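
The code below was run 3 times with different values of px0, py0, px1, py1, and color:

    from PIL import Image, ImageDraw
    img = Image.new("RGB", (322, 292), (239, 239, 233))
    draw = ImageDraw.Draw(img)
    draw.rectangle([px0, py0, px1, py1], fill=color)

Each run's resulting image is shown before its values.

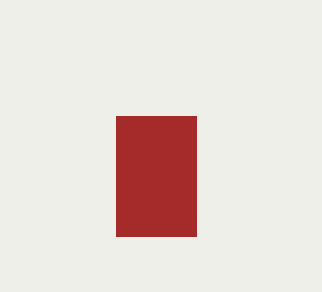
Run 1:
px0 = 116, py0 = 116, px1 = 196, py1 = 236, color = 'brown'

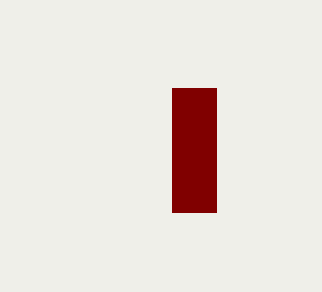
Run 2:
px0 = 172; py0 = 88; px1 = 216; py1 = 212; color = 'maroon'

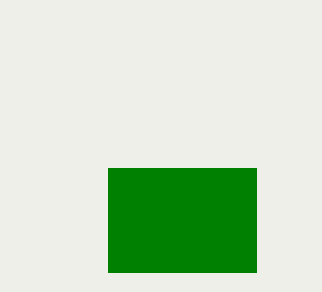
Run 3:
px0 = 108, py0 = 168, px1 = 256, py1 = 272, color = 'green'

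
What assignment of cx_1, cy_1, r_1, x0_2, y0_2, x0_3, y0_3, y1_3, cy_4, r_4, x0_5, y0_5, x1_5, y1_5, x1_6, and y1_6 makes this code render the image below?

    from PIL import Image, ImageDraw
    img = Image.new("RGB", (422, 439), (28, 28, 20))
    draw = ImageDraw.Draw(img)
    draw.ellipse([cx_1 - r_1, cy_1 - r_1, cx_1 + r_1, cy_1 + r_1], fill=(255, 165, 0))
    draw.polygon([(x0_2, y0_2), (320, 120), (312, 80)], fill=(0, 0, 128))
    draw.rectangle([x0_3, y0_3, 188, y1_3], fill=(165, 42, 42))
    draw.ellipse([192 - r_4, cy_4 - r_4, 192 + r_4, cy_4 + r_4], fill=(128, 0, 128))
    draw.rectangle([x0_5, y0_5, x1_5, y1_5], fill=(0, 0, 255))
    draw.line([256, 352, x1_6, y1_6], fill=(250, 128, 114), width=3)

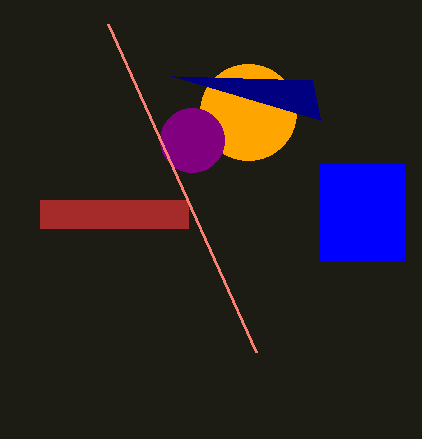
cx_1 = 248, cy_1 = 112, r_1 = 48, x0_2 = 172, y0_2 = 76, x0_3 = 40, y0_3 = 200, y1_3 = 228, cy_4 = 140, r_4 = 32, x0_5 = 320, y0_5 = 164, x1_5 = 404, y1_5 = 260, x1_6 = 108, y1_6 = 24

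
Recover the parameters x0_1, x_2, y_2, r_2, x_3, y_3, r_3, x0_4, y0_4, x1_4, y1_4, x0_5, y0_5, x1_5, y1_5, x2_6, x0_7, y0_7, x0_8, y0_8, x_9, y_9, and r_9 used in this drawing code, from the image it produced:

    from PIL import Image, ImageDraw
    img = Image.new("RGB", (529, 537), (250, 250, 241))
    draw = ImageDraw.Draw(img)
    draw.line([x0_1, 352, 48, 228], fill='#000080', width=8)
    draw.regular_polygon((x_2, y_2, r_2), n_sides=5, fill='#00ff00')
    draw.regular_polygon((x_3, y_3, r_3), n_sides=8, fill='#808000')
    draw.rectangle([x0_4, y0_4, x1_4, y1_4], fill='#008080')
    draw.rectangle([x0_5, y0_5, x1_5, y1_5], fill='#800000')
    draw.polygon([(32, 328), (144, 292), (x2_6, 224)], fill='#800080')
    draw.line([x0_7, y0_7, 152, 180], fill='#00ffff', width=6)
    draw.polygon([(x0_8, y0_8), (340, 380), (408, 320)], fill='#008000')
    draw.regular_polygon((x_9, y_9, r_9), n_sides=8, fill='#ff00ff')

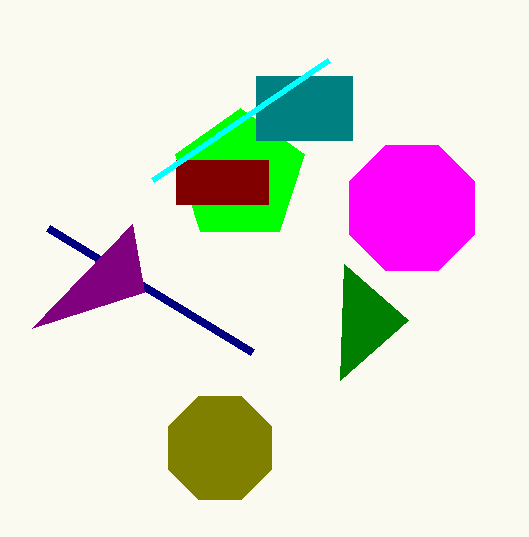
x0_1 = 252; x_2 = 240; y_2 = 176; r_2 = 68; x_3 = 220; y_3 = 448; r_3 = 56; x0_4 = 256; y0_4 = 76; x1_4 = 352; y1_4 = 140; x0_5 = 176; y0_5 = 160; x1_5 = 268; y1_5 = 204; x2_6 = 132; x0_7 = 328; y0_7 = 60; x0_8 = 344; y0_8 = 264; x_9 = 412; y_9 = 208; r_9 = 68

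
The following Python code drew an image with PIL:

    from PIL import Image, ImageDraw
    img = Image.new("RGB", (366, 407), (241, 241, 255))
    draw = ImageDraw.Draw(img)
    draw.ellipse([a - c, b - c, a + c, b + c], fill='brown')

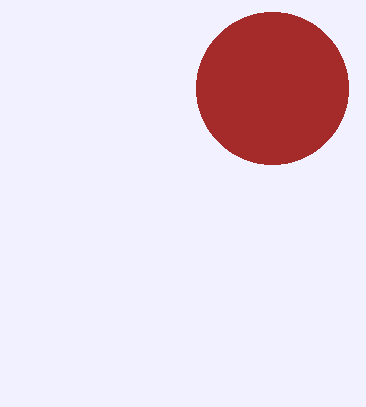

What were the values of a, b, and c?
a = 272, b = 88, c = 76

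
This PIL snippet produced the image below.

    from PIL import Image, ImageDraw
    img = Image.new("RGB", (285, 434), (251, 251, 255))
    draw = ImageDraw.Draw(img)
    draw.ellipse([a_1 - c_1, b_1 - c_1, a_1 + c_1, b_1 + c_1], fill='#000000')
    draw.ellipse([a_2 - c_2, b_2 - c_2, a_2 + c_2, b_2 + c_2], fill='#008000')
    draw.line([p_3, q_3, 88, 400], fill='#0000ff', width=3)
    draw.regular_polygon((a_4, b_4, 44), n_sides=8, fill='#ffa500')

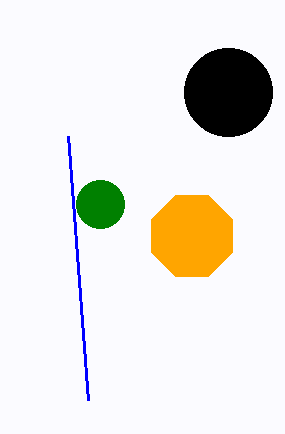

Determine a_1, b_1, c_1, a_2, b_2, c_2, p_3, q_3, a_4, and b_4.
a_1 = 228; b_1 = 92; c_1 = 44; a_2 = 100; b_2 = 204; c_2 = 24; p_3 = 68; q_3 = 136; a_4 = 192; b_4 = 236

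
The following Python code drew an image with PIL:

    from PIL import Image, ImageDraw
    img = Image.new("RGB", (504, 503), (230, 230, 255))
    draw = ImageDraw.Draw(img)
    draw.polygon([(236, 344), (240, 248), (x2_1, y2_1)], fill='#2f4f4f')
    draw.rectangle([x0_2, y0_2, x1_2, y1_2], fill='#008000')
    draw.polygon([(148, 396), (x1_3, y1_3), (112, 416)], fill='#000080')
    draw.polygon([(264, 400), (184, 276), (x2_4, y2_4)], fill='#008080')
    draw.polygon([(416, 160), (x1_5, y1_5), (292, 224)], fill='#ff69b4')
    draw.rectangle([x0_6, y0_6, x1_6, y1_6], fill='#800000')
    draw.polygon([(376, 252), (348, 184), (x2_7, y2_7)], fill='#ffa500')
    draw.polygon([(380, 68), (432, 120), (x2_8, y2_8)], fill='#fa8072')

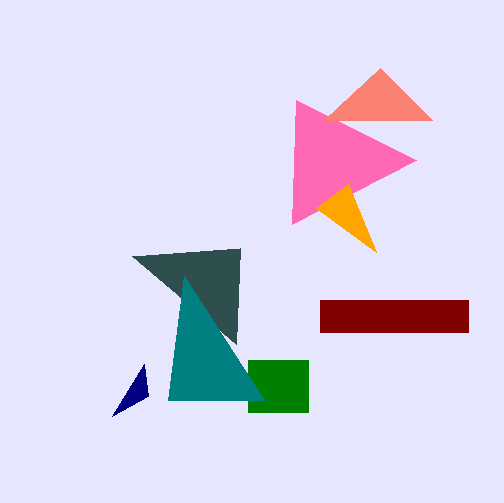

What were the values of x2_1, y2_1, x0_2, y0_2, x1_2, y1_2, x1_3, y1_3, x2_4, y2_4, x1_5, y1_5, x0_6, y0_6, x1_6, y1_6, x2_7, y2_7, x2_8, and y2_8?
x2_1 = 132
y2_1 = 256
x0_2 = 248
y0_2 = 360
x1_2 = 308
y1_2 = 412
x1_3 = 144
y1_3 = 364
x2_4 = 168
y2_4 = 400
x1_5 = 296
y1_5 = 100
x0_6 = 320
y0_6 = 300
x1_6 = 468
y1_6 = 332
x2_7 = 316
y2_7 = 208
x2_8 = 324
y2_8 = 120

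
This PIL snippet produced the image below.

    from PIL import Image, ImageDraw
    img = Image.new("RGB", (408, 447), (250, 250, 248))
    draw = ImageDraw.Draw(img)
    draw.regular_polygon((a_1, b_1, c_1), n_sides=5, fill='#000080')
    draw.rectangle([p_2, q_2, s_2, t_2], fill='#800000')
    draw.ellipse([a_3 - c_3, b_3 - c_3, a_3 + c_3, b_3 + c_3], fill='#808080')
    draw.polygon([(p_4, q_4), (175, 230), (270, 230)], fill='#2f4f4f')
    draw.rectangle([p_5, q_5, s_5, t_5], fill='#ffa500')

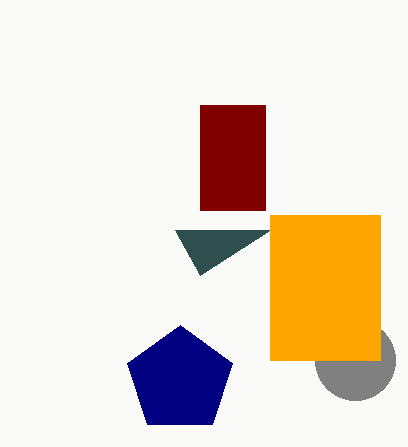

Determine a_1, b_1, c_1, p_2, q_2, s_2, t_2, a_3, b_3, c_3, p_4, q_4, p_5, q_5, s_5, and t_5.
a_1 = 180; b_1 = 380; c_1 = 55; p_2 = 200; q_2 = 105; s_2 = 265; t_2 = 210; a_3 = 355; b_3 = 360; c_3 = 40; p_4 = 200; q_4 = 275; p_5 = 270; q_5 = 215; s_5 = 380; t_5 = 360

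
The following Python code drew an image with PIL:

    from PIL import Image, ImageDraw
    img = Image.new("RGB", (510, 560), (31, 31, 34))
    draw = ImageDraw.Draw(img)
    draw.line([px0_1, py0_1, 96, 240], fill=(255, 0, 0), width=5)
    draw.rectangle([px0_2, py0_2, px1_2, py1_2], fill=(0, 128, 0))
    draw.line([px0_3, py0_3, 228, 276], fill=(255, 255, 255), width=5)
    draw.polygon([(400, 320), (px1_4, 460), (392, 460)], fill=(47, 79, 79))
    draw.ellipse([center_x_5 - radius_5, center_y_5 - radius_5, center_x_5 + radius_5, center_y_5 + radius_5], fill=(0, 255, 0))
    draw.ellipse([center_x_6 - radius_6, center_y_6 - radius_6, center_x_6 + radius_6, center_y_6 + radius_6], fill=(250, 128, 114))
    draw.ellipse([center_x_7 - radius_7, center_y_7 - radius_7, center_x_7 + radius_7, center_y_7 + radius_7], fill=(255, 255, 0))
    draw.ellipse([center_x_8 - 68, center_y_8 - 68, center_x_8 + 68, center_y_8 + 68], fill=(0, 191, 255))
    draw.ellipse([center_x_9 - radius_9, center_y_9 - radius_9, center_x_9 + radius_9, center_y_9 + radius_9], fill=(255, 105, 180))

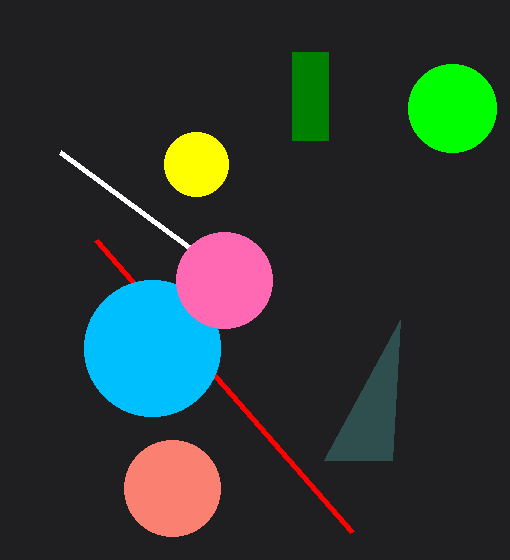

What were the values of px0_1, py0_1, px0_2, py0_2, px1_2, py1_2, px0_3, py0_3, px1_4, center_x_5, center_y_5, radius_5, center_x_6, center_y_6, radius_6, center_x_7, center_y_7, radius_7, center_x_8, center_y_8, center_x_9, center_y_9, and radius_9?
px0_1 = 352; py0_1 = 532; px0_2 = 292; py0_2 = 52; px1_2 = 328; py1_2 = 140; px0_3 = 60; py0_3 = 152; px1_4 = 324; center_x_5 = 452; center_y_5 = 108; radius_5 = 44; center_x_6 = 172; center_y_6 = 488; radius_6 = 48; center_x_7 = 196; center_y_7 = 164; radius_7 = 32; center_x_8 = 152; center_y_8 = 348; center_x_9 = 224; center_y_9 = 280; radius_9 = 48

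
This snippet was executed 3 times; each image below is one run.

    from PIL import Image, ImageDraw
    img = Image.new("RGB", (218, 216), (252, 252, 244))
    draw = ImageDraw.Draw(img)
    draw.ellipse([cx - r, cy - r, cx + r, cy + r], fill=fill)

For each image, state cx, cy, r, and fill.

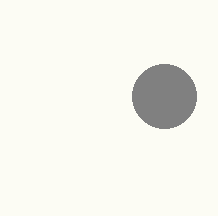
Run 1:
cx = 164; cy = 96; r = 32; fill = 'gray'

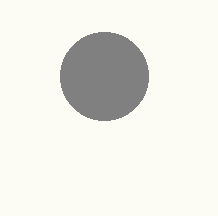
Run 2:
cx = 104; cy = 76; r = 44; fill = 'gray'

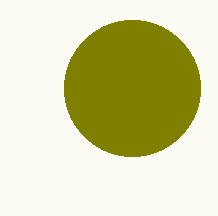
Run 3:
cx = 132; cy = 88; r = 68; fill = 'olive'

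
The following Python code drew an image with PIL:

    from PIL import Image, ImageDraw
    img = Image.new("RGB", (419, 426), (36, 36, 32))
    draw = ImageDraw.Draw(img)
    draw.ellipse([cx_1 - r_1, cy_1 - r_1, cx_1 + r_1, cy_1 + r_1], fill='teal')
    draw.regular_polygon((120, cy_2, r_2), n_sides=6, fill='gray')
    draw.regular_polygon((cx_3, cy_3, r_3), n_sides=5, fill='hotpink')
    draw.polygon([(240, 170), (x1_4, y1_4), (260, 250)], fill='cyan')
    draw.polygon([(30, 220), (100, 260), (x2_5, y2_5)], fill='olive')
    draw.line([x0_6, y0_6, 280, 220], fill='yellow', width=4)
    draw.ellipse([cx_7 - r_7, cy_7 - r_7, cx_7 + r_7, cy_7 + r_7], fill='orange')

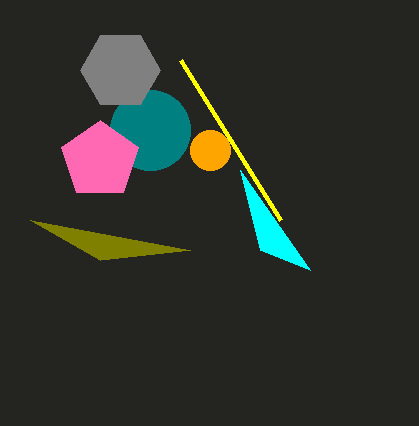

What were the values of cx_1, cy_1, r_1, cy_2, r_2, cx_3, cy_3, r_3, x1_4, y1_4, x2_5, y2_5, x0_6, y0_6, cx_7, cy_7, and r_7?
cx_1 = 150; cy_1 = 130; r_1 = 40; cy_2 = 70; r_2 = 40; cx_3 = 100; cy_3 = 160; r_3 = 40; x1_4 = 310; y1_4 = 270; x2_5 = 190; y2_5 = 250; x0_6 = 180; y0_6 = 60; cx_7 = 210; cy_7 = 150; r_7 = 20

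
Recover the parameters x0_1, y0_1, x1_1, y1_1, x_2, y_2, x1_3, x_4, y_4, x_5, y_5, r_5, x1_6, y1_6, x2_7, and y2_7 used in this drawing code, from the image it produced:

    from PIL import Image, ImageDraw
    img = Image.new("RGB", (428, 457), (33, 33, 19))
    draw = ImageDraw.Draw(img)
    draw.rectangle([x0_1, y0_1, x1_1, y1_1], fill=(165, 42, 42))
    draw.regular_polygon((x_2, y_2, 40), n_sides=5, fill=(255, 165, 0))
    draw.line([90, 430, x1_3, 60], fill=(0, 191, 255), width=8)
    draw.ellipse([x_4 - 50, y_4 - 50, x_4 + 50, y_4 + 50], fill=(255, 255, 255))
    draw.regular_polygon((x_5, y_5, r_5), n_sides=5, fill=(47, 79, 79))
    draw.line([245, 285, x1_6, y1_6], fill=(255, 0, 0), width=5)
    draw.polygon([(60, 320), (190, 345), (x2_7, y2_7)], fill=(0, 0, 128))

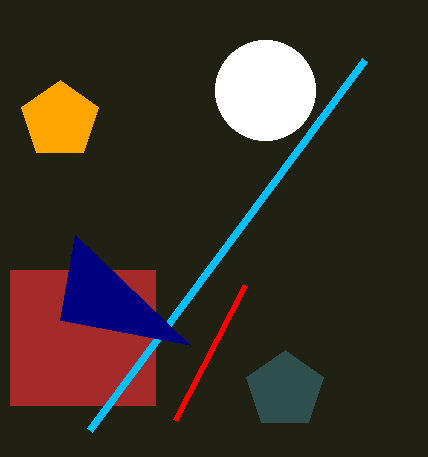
x0_1 = 10
y0_1 = 270
x1_1 = 155
y1_1 = 405
x_2 = 60
y_2 = 120
x1_3 = 365
x_4 = 265
y_4 = 90
x_5 = 285
y_5 = 390
r_5 = 40
x1_6 = 175
y1_6 = 420
x2_7 = 75
y2_7 = 235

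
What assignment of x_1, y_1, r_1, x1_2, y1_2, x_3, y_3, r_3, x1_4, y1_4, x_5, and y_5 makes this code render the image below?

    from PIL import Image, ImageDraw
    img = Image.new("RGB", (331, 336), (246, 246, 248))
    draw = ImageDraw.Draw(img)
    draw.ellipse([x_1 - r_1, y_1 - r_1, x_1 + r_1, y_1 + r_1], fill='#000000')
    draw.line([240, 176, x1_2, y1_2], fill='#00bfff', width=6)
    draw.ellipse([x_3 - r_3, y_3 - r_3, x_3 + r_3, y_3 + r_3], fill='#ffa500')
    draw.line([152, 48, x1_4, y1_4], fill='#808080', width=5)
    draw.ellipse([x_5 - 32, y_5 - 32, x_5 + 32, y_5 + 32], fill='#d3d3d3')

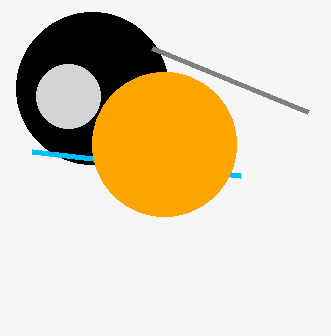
x_1 = 92
y_1 = 88
r_1 = 76
x1_2 = 32
y1_2 = 152
x_3 = 164
y_3 = 144
r_3 = 72
x1_4 = 308
y1_4 = 112
x_5 = 68
y_5 = 96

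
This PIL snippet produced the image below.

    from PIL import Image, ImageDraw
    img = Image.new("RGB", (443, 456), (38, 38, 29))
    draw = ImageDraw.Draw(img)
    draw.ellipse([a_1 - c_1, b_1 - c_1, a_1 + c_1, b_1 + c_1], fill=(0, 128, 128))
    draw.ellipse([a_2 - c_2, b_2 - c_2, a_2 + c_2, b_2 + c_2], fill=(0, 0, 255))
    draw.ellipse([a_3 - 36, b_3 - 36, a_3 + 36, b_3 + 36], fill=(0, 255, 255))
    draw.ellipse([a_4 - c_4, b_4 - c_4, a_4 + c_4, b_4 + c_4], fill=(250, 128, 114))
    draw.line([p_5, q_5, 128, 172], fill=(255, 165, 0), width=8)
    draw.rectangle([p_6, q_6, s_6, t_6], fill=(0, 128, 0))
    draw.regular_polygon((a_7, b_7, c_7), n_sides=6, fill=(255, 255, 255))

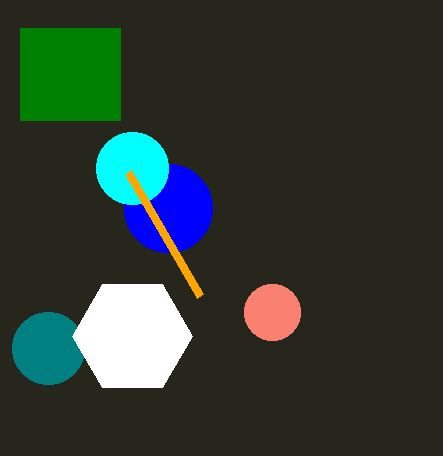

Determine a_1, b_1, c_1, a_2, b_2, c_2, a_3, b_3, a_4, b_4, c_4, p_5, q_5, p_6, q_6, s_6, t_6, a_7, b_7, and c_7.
a_1 = 48
b_1 = 348
c_1 = 36
a_2 = 168
b_2 = 208
c_2 = 44
a_3 = 132
b_3 = 168
a_4 = 272
b_4 = 312
c_4 = 28
p_5 = 200
q_5 = 296
p_6 = 20
q_6 = 28
s_6 = 120
t_6 = 120
a_7 = 132
b_7 = 336
c_7 = 60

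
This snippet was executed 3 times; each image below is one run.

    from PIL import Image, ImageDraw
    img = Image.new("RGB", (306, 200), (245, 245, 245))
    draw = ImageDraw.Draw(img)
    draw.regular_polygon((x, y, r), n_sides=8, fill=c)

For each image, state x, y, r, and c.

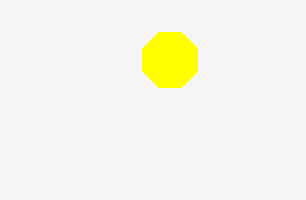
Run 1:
x = 170
y = 60
r = 30
c = 'yellow'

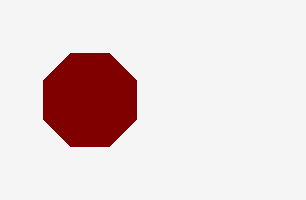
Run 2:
x = 90, y = 100, r = 50, c = 'maroon'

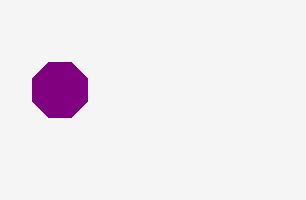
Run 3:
x = 60, y = 90, r = 30, c = 'purple'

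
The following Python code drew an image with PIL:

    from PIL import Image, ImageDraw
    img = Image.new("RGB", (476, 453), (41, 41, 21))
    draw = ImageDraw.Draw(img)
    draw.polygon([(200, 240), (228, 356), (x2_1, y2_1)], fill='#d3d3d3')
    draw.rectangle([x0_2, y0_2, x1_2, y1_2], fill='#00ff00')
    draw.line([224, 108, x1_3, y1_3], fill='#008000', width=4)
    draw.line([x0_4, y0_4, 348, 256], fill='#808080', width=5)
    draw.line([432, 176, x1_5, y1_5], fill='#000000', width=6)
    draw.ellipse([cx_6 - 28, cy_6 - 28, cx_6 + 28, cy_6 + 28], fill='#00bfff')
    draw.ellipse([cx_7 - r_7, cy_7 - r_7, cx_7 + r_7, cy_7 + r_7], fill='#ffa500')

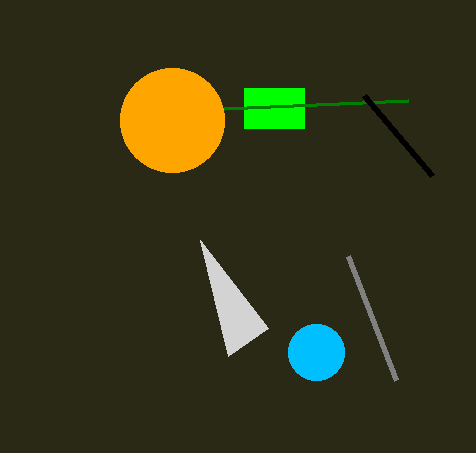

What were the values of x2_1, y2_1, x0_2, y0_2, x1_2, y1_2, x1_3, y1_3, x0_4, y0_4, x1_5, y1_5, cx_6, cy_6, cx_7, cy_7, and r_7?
x2_1 = 268; y2_1 = 328; x0_2 = 244; y0_2 = 88; x1_2 = 304; y1_2 = 128; x1_3 = 408; y1_3 = 100; x0_4 = 396; y0_4 = 380; x1_5 = 364; y1_5 = 96; cx_6 = 316; cy_6 = 352; cx_7 = 172; cy_7 = 120; r_7 = 52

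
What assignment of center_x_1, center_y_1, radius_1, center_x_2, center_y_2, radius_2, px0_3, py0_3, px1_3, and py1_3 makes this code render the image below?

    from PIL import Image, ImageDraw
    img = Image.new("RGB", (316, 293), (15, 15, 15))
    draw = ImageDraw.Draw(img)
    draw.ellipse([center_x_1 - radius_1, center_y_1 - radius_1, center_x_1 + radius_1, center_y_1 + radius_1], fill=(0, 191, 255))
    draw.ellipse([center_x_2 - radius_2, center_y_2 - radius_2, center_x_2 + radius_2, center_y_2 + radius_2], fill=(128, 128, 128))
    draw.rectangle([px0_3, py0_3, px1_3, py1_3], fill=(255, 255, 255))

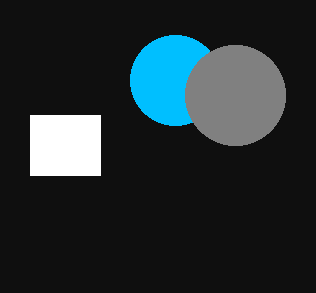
center_x_1 = 175
center_y_1 = 80
radius_1 = 45
center_x_2 = 235
center_y_2 = 95
radius_2 = 50
px0_3 = 30
py0_3 = 115
px1_3 = 100
py1_3 = 175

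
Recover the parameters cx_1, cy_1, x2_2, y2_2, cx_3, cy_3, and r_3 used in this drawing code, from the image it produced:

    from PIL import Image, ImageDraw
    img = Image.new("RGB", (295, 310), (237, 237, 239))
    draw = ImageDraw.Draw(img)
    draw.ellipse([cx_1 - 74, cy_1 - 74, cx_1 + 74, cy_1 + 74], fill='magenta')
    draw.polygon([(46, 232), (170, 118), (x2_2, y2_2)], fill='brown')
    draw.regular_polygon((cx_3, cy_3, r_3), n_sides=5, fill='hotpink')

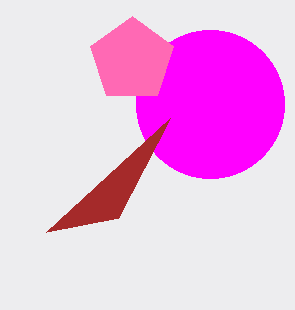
cx_1 = 210; cy_1 = 104; x2_2 = 118; y2_2 = 218; cx_3 = 132; cy_3 = 60; r_3 = 44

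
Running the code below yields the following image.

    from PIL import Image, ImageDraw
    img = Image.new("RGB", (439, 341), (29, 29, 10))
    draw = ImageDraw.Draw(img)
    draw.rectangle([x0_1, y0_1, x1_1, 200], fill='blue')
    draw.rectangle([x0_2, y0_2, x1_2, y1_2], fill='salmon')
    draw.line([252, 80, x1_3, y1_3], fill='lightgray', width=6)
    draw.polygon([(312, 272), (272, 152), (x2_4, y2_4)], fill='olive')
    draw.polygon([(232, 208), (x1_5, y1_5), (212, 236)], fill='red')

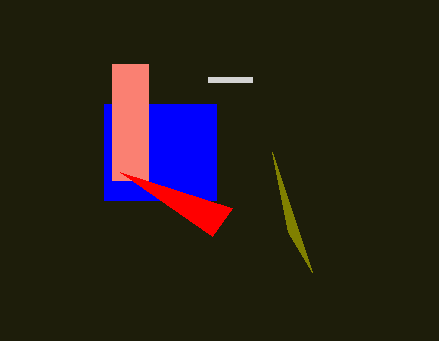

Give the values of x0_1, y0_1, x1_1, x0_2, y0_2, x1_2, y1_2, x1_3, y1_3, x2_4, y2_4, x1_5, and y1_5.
x0_1 = 104, y0_1 = 104, x1_1 = 216, x0_2 = 112, y0_2 = 64, x1_2 = 148, y1_2 = 180, x1_3 = 208, y1_3 = 80, x2_4 = 288, y2_4 = 232, x1_5 = 120, y1_5 = 172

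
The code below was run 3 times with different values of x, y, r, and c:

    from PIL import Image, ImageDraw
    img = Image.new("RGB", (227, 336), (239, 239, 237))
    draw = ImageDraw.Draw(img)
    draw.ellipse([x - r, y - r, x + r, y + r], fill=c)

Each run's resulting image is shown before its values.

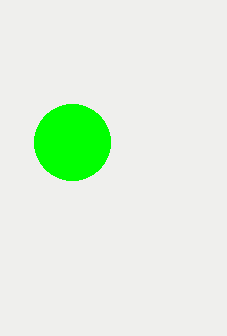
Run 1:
x = 72, y = 142, r = 38, c = 'lime'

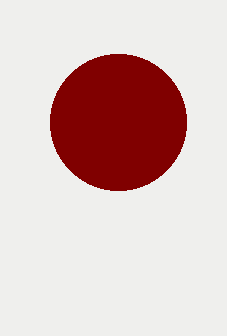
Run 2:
x = 118, y = 122, r = 68, c = 'maroon'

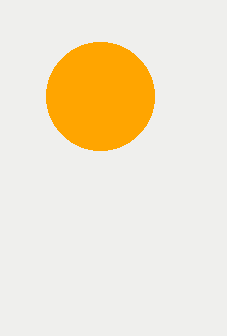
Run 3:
x = 100; y = 96; r = 54; c = 'orange'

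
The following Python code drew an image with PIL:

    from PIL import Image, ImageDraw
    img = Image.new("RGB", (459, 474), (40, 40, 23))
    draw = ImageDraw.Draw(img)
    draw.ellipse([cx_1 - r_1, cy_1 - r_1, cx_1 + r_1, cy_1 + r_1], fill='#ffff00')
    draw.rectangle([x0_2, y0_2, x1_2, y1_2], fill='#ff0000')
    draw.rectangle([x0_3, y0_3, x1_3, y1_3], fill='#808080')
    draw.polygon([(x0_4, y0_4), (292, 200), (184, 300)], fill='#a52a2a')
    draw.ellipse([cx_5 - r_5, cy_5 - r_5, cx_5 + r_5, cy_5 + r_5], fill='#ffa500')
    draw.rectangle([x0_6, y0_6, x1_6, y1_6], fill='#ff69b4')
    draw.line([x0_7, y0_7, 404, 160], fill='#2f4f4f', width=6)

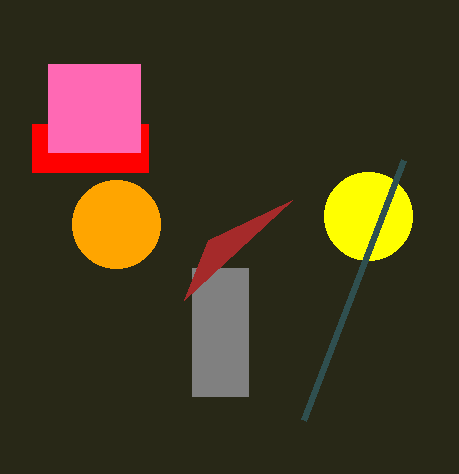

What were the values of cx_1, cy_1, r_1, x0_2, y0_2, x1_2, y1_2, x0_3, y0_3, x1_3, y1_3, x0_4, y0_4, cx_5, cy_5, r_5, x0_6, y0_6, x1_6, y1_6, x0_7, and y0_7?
cx_1 = 368; cy_1 = 216; r_1 = 44; x0_2 = 32; y0_2 = 124; x1_2 = 148; y1_2 = 172; x0_3 = 192; y0_3 = 268; x1_3 = 248; y1_3 = 396; x0_4 = 208; y0_4 = 240; cx_5 = 116; cy_5 = 224; r_5 = 44; x0_6 = 48; y0_6 = 64; x1_6 = 140; y1_6 = 152; x0_7 = 304; y0_7 = 420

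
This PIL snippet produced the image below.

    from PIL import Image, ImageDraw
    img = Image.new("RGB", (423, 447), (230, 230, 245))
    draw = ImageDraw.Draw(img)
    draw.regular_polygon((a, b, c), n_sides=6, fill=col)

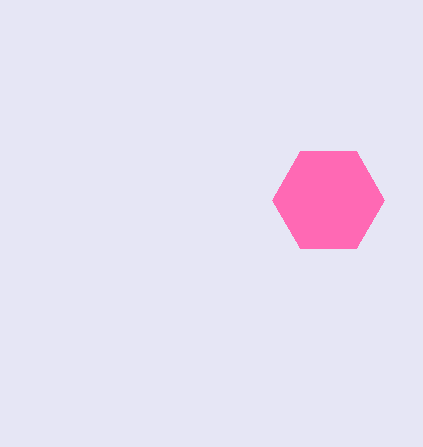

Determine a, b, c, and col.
a = 328
b = 200
c = 56
col = 'hotpink'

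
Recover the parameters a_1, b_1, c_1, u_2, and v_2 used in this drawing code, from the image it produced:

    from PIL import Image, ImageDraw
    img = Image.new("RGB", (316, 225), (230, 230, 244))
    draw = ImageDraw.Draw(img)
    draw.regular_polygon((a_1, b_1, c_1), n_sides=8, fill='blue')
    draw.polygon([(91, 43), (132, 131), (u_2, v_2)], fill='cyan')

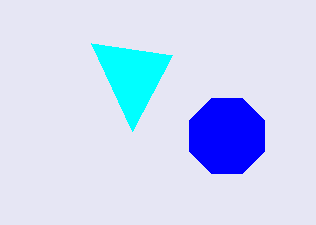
a_1 = 227; b_1 = 136; c_1 = 41; u_2 = 172; v_2 = 55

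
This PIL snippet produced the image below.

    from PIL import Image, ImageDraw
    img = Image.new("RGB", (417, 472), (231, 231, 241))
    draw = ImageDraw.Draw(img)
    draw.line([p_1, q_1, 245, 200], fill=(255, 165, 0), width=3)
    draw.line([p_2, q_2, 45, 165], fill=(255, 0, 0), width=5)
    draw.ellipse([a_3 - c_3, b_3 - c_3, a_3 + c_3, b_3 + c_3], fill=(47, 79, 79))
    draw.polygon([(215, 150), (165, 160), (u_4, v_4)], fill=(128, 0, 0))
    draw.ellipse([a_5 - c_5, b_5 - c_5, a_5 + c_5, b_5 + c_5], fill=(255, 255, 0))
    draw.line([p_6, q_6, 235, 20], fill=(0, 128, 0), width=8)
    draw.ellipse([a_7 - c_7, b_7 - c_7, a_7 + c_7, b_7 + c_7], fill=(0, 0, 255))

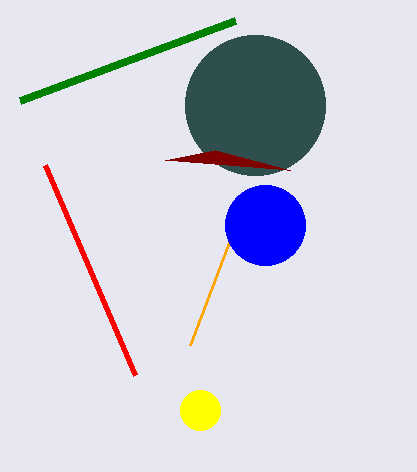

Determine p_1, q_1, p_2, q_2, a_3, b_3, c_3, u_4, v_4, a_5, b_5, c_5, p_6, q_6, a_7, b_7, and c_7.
p_1 = 190, q_1 = 345, p_2 = 135, q_2 = 375, a_3 = 255, b_3 = 105, c_3 = 70, u_4 = 290, v_4 = 170, a_5 = 200, b_5 = 410, c_5 = 20, p_6 = 20, q_6 = 100, a_7 = 265, b_7 = 225, c_7 = 40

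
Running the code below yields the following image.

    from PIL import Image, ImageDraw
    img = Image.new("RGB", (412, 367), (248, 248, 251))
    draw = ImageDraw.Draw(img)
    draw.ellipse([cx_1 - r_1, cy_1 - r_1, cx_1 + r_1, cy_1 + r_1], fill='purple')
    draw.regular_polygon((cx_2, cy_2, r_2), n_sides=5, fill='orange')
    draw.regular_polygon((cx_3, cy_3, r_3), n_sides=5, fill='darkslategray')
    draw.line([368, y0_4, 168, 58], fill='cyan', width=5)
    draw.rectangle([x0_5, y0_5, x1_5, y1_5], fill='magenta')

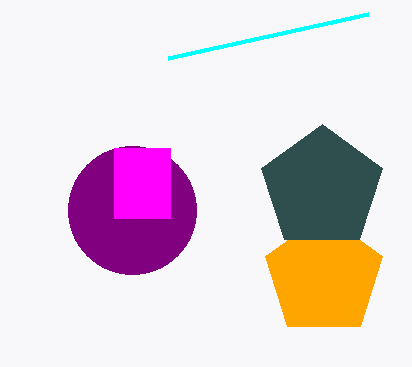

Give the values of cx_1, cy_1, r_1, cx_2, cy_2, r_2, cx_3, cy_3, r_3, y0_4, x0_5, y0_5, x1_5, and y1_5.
cx_1 = 132
cy_1 = 210
r_1 = 64
cx_2 = 324
cy_2 = 276
r_2 = 62
cx_3 = 322
cy_3 = 188
r_3 = 64
y0_4 = 14
x0_5 = 114
y0_5 = 148
x1_5 = 170
y1_5 = 218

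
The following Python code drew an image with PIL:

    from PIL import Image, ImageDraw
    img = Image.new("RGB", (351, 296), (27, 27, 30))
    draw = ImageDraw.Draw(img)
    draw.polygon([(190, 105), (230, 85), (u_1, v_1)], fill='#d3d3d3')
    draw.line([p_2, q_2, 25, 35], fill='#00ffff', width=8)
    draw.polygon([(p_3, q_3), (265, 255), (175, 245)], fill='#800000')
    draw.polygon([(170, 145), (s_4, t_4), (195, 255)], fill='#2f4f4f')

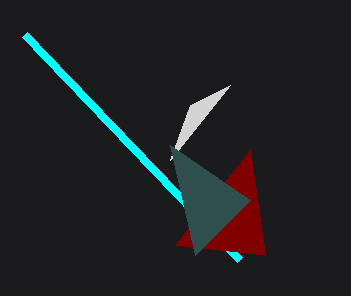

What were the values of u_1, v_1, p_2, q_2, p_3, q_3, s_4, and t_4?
u_1 = 170; v_1 = 160; p_2 = 240; q_2 = 260; p_3 = 250; q_3 = 150; s_4 = 250; t_4 = 200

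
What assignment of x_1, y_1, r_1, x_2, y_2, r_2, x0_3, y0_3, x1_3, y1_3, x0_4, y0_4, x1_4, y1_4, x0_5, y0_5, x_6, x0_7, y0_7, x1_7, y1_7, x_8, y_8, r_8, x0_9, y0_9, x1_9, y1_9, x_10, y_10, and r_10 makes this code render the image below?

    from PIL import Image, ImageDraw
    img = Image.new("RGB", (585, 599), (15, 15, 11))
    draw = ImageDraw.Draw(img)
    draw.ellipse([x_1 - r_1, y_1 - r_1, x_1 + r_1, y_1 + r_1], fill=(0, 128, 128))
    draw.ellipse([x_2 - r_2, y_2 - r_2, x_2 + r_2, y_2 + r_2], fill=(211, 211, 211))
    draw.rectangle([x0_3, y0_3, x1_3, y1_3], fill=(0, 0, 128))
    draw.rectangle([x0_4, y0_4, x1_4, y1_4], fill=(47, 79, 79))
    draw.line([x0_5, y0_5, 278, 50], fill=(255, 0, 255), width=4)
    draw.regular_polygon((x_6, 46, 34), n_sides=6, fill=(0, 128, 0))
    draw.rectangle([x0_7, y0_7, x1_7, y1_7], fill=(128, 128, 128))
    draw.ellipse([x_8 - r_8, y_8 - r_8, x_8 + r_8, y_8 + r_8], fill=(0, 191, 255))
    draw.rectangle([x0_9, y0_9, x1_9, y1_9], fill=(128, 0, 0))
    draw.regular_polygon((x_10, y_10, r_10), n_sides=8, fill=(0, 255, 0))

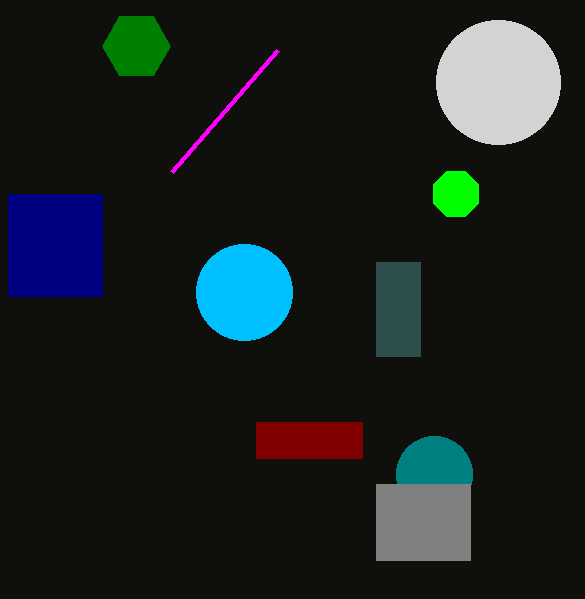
x_1 = 434, y_1 = 474, r_1 = 38, x_2 = 498, y_2 = 82, r_2 = 62, x0_3 = 8, y0_3 = 194, x1_3 = 102, y1_3 = 296, x0_4 = 376, y0_4 = 262, x1_4 = 420, y1_4 = 356, x0_5 = 172, y0_5 = 172, x_6 = 136, x0_7 = 376, y0_7 = 484, x1_7 = 470, y1_7 = 560, x_8 = 244, y_8 = 292, r_8 = 48, x0_9 = 256, y0_9 = 422, x1_9 = 362, y1_9 = 458, x_10 = 456, y_10 = 194, r_10 = 24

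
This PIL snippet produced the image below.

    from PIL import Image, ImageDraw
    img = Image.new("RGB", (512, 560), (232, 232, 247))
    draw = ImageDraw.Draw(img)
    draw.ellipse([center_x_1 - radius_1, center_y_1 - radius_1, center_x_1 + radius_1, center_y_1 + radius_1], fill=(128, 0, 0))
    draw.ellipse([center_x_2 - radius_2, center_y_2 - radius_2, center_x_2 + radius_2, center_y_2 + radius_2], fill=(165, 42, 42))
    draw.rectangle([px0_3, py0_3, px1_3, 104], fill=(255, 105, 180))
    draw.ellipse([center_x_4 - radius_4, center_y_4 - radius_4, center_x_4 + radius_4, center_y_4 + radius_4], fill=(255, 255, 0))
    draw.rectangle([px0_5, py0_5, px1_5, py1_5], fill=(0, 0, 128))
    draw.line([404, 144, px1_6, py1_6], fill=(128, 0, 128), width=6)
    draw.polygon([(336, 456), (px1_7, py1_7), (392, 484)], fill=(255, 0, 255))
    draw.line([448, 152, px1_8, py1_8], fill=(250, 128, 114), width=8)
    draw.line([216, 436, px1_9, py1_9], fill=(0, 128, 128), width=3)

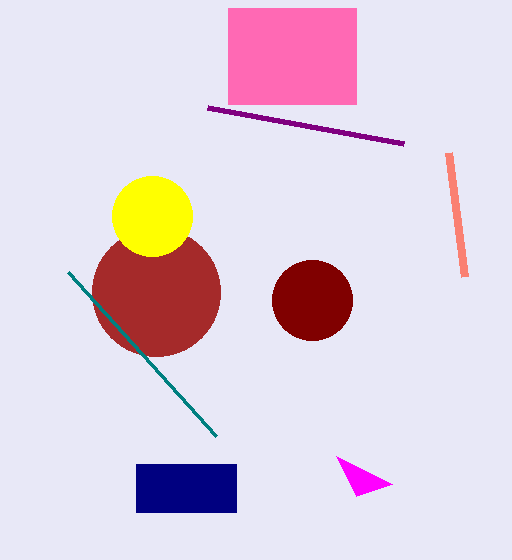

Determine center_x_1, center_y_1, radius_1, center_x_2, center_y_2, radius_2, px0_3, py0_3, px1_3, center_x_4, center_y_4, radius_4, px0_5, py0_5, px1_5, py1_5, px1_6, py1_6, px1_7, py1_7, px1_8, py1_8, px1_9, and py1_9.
center_x_1 = 312, center_y_1 = 300, radius_1 = 40, center_x_2 = 156, center_y_2 = 292, radius_2 = 64, px0_3 = 228, py0_3 = 8, px1_3 = 356, center_x_4 = 152, center_y_4 = 216, radius_4 = 40, px0_5 = 136, py0_5 = 464, px1_5 = 236, py1_5 = 512, px1_6 = 208, py1_6 = 108, px1_7 = 356, py1_7 = 496, px1_8 = 464, py1_8 = 276, px1_9 = 68, py1_9 = 272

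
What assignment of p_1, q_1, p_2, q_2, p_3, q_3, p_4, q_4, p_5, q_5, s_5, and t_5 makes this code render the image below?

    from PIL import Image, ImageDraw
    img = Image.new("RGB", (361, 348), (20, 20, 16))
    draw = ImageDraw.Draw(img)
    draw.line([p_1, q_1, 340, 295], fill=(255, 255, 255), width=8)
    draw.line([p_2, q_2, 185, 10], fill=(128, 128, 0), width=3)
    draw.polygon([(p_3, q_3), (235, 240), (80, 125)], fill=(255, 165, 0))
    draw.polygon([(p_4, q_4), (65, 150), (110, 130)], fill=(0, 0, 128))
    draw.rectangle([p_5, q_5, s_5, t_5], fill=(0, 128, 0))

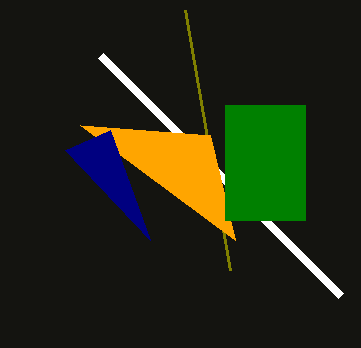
p_1 = 100; q_1 = 55; p_2 = 230; q_2 = 270; p_3 = 210; q_3 = 135; p_4 = 150; q_4 = 240; p_5 = 225; q_5 = 105; s_5 = 305; t_5 = 220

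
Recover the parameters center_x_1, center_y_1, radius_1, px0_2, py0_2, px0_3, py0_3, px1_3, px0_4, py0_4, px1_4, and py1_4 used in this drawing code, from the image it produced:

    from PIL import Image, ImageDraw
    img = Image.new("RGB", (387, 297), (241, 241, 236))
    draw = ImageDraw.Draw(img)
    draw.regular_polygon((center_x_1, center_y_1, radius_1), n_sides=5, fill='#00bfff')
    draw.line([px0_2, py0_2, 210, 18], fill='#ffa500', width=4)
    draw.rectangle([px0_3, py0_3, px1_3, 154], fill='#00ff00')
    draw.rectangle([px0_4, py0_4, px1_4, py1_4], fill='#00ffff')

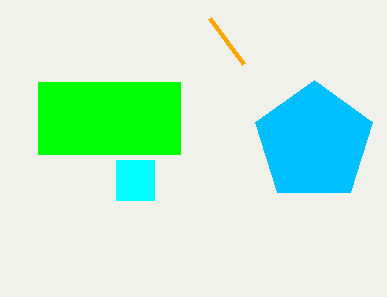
center_x_1 = 314
center_y_1 = 142
radius_1 = 62
px0_2 = 244
py0_2 = 64
px0_3 = 38
py0_3 = 82
px1_3 = 180
px0_4 = 116
py0_4 = 160
px1_4 = 154
py1_4 = 200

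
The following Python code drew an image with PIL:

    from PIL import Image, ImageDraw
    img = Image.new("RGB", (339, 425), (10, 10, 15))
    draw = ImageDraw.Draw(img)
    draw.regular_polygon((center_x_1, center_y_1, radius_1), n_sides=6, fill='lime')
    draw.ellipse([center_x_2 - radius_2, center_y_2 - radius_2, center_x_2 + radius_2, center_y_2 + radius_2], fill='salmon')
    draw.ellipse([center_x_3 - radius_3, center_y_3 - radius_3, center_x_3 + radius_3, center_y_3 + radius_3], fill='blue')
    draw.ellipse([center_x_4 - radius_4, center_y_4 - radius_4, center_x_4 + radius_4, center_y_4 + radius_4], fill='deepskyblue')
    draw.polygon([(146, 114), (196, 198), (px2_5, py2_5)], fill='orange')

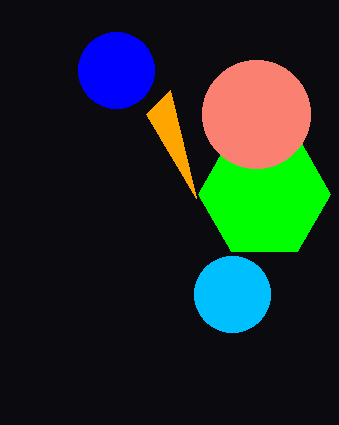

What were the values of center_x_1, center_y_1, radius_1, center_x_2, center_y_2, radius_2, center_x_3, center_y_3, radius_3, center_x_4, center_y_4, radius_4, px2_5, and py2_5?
center_x_1 = 264, center_y_1 = 194, radius_1 = 66, center_x_2 = 256, center_y_2 = 114, radius_2 = 54, center_x_3 = 116, center_y_3 = 70, radius_3 = 38, center_x_4 = 232, center_y_4 = 294, radius_4 = 38, px2_5 = 170, py2_5 = 90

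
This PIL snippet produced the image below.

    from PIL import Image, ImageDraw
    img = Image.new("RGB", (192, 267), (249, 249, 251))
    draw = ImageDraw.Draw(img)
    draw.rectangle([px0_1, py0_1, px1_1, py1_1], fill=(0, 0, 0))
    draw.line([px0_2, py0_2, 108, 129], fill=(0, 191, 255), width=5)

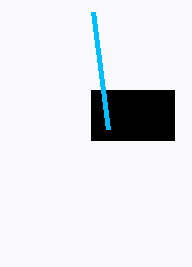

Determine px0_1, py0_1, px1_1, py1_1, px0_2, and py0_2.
px0_1 = 91; py0_1 = 90; px1_1 = 174; py1_1 = 140; px0_2 = 93; py0_2 = 12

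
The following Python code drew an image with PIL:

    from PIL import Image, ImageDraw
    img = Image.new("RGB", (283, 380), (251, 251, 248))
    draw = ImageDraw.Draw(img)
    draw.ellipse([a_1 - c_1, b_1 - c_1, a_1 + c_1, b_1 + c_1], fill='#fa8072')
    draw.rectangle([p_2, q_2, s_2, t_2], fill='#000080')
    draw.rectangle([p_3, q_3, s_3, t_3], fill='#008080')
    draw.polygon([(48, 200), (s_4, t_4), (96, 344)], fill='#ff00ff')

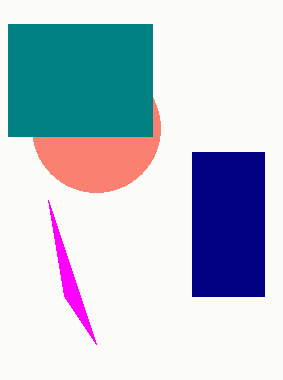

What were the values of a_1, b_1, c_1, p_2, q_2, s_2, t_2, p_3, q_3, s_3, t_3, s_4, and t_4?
a_1 = 96; b_1 = 128; c_1 = 64; p_2 = 192; q_2 = 152; s_2 = 264; t_2 = 296; p_3 = 8; q_3 = 24; s_3 = 152; t_3 = 136; s_4 = 64; t_4 = 296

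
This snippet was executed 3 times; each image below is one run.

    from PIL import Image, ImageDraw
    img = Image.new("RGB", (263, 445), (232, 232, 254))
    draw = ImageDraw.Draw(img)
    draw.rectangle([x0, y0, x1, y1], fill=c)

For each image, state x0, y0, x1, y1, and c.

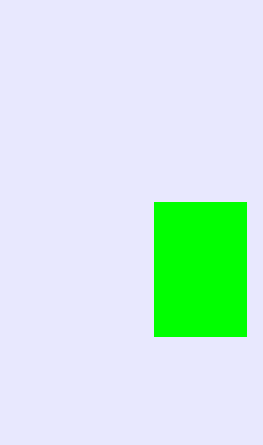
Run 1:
x0 = 154; y0 = 202; x1 = 246; y1 = 336; c = 'lime'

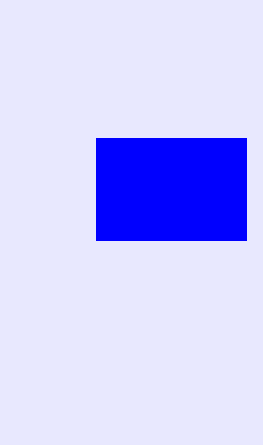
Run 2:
x0 = 96, y0 = 138, x1 = 246, y1 = 240, c = 'blue'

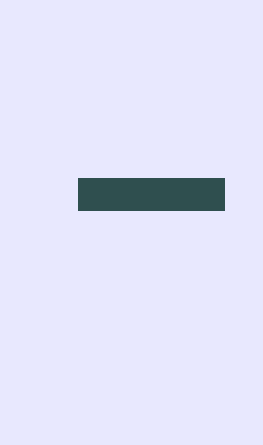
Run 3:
x0 = 78, y0 = 178, x1 = 224, y1 = 210, c = 'darkslategray'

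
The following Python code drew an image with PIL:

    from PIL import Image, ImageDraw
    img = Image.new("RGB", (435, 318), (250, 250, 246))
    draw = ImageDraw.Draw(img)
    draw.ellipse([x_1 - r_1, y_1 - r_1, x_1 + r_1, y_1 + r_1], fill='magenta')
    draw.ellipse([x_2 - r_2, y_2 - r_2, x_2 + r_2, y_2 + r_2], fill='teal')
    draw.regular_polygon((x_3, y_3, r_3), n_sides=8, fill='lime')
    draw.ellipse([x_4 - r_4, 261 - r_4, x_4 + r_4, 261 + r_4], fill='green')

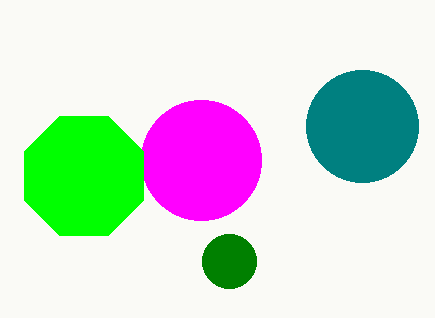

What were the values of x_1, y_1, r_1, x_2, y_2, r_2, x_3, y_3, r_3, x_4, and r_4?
x_1 = 201
y_1 = 160
r_1 = 60
x_2 = 362
y_2 = 126
r_2 = 56
x_3 = 84
y_3 = 176
r_3 = 64
x_4 = 229
r_4 = 27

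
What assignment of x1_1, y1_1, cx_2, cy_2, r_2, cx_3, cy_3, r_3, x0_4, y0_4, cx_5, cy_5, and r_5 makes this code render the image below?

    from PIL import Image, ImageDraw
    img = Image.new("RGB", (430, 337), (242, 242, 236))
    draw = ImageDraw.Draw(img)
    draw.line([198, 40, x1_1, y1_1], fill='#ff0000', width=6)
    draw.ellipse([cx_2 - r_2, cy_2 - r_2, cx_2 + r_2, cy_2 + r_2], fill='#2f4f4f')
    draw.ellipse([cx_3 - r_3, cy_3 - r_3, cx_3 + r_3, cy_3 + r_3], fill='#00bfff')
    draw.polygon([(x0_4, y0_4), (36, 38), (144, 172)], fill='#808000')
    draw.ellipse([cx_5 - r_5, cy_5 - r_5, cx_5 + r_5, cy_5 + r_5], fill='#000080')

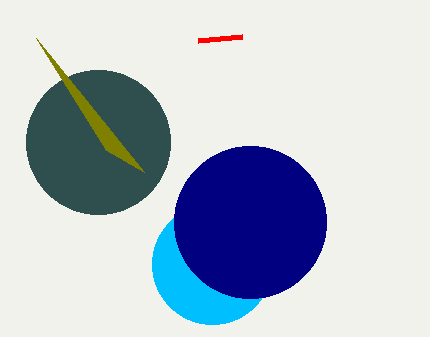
x1_1 = 242
y1_1 = 36
cx_2 = 98
cy_2 = 142
r_2 = 72
cx_3 = 212
cy_3 = 264
r_3 = 60
x0_4 = 106
y0_4 = 150
cx_5 = 250
cy_5 = 222
r_5 = 76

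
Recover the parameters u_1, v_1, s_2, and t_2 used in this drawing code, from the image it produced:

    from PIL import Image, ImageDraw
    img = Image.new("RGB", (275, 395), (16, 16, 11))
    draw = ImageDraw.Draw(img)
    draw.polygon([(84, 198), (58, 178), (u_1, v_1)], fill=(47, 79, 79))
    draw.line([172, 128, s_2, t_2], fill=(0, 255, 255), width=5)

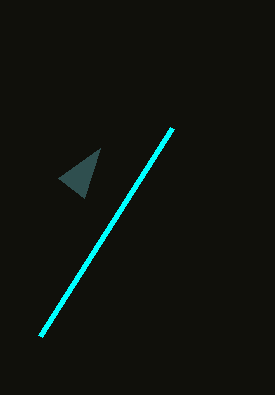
u_1 = 100; v_1 = 148; s_2 = 40; t_2 = 336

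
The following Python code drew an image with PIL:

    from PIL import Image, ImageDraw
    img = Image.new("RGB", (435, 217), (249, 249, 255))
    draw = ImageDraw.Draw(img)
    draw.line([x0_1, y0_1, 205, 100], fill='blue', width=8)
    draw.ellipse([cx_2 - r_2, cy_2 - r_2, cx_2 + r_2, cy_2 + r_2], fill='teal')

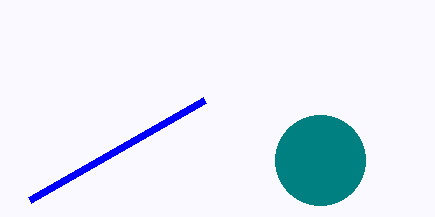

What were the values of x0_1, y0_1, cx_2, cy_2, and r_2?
x0_1 = 30; y0_1 = 200; cx_2 = 320; cy_2 = 160; r_2 = 45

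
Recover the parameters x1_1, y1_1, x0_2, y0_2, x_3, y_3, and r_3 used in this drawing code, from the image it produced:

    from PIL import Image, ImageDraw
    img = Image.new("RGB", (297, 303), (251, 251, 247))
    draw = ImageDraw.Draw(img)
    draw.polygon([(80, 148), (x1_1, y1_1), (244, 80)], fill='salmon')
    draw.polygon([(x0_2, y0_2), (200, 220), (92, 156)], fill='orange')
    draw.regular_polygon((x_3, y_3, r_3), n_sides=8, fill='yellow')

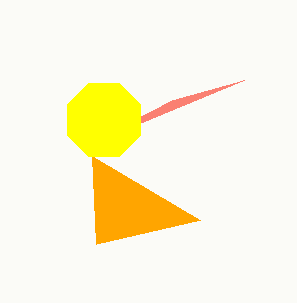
x1_1 = 172; y1_1 = 100; x0_2 = 96; y0_2 = 244; x_3 = 104; y_3 = 120; r_3 = 40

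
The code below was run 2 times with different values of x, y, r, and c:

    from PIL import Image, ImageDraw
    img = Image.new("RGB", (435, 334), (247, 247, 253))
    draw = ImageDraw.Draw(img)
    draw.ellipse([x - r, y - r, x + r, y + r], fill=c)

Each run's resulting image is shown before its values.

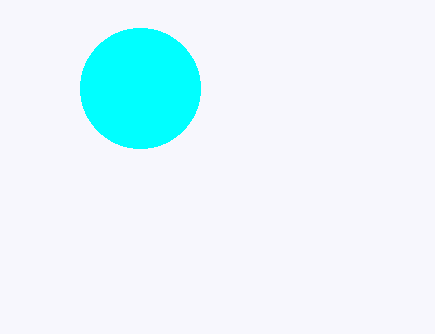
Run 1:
x = 140
y = 88
r = 60
c = 'cyan'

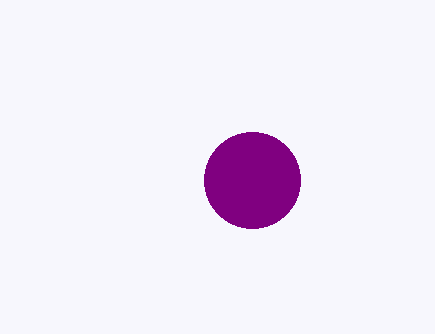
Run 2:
x = 252
y = 180
r = 48
c = 'purple'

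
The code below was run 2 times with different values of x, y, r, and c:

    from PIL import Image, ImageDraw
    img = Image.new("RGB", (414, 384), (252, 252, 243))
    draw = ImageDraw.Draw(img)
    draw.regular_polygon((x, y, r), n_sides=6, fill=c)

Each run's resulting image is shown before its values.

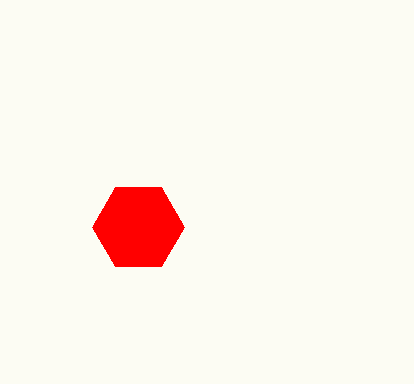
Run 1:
x = 138
y = 227
r = 46
c = 'red'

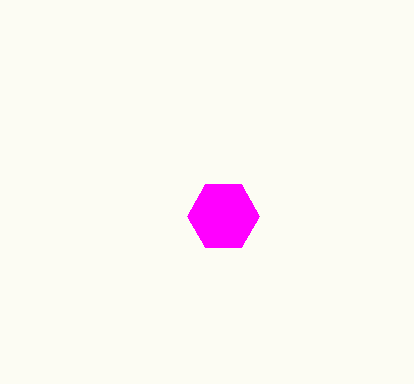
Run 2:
x = 223
y = 216
r = 36
c = 'magenta'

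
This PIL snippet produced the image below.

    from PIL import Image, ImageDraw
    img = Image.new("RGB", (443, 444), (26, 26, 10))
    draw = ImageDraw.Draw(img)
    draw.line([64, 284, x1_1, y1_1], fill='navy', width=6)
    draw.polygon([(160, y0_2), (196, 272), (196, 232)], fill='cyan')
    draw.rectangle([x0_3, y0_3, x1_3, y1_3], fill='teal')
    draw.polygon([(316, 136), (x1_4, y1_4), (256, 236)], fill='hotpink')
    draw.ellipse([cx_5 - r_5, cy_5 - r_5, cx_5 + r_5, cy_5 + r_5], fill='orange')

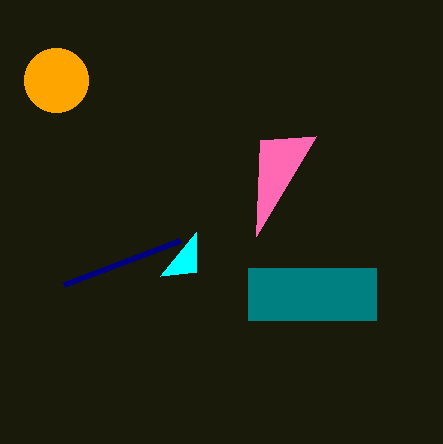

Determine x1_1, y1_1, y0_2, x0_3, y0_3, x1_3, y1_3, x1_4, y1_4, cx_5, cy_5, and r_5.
x1_1 = 180
y1_1 = 240
y0_2 = 276
x0_3 = 248
y0_3 = 268
x1_3 = 376
y1_3 = 320
x1_4 = 260
y1_4 = 140
cx_5 = 56
cy_5 = 80
r_5 = 32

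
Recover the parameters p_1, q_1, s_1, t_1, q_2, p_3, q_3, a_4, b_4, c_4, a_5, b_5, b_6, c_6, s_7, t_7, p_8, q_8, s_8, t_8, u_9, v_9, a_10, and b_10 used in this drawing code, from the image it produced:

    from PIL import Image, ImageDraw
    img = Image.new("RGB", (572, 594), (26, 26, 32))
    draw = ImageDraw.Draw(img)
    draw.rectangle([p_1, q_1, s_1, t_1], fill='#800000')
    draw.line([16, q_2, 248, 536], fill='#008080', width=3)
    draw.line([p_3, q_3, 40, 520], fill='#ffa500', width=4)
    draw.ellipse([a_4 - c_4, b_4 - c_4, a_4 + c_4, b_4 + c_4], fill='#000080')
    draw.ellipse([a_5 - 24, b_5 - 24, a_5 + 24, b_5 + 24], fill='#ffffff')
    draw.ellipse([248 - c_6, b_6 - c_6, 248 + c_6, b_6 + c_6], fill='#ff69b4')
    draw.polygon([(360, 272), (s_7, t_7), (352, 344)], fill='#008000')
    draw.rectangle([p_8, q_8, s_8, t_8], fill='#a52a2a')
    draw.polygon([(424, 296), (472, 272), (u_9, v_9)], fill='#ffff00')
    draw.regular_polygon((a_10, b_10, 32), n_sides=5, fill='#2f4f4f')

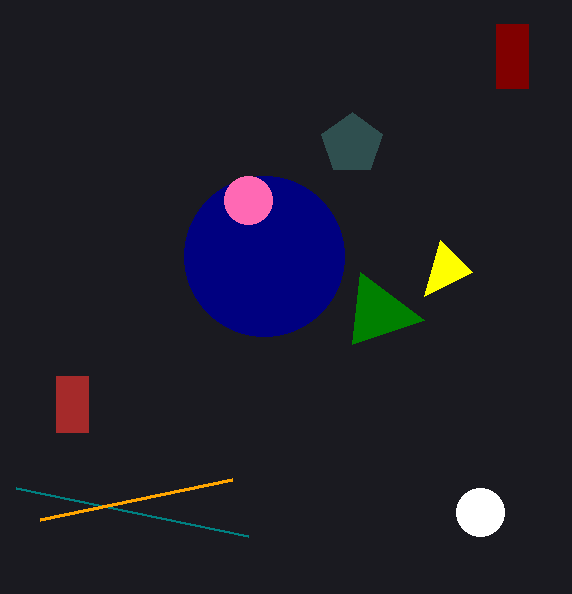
p_1 = 496; q_1 = 24; s_1 = 528; t_1 = 88; q_2 = 488; p_3 = 232; q_3 = 480; a_4 = 264; b_4 = 256; c_4 = 80; a_5 = 480; b_5 = 512; b_6 = 200; c_6 = 24; s_7 = 424; t_7 = 320; p_8 = 56; q_8 = 376; s_8 = 88; t_8 = 432; u_9 = 440; v_9 = 240; a_10 = 352; b_10 = 144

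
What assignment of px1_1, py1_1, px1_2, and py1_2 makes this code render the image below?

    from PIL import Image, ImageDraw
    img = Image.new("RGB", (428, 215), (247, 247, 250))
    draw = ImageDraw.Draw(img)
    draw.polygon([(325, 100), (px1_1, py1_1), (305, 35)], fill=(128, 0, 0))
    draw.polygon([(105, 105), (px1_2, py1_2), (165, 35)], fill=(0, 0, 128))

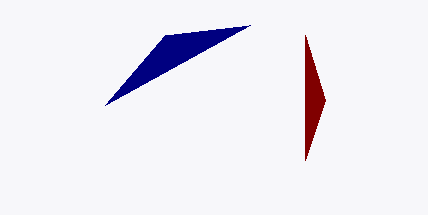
px1_1 = 305, py1_1 = 160, px1_2 = 250, py1_2 = 25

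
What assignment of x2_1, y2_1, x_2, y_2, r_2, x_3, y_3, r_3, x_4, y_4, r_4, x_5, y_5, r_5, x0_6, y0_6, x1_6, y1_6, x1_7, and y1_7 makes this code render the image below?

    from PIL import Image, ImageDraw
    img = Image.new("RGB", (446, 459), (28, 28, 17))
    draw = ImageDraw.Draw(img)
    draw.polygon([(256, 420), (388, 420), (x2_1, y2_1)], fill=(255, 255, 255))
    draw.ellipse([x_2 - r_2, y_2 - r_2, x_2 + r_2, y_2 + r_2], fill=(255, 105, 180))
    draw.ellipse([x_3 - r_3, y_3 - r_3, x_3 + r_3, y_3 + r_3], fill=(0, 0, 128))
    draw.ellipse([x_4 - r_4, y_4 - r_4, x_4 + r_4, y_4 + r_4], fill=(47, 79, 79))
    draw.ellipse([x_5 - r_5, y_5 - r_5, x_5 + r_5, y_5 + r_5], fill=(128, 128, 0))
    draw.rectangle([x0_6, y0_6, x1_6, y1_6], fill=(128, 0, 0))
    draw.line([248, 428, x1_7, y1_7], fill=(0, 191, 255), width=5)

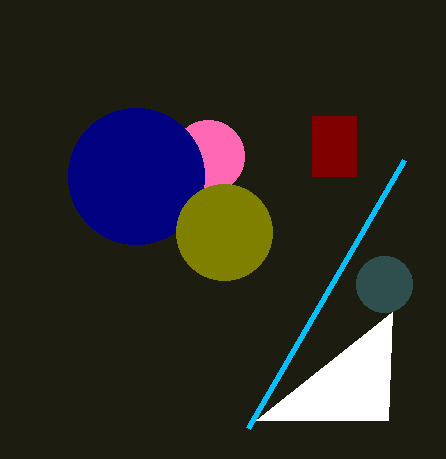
x2_1 = 392; y2_1 = 312; x_2 = 208; y_2 = 156; r_2 = 36; x_3 = 136; y_3 = 176; r_3 = 68; x_4 = 384; y_4 = 284; r_4 = 28; x_5 = 224; y_5 = 232; r_5 = 48; x0_6 = 312; y0_6 = 116; x1_6 = 356; y1_6 = 176; x1_7 = 404; y1_7 = 160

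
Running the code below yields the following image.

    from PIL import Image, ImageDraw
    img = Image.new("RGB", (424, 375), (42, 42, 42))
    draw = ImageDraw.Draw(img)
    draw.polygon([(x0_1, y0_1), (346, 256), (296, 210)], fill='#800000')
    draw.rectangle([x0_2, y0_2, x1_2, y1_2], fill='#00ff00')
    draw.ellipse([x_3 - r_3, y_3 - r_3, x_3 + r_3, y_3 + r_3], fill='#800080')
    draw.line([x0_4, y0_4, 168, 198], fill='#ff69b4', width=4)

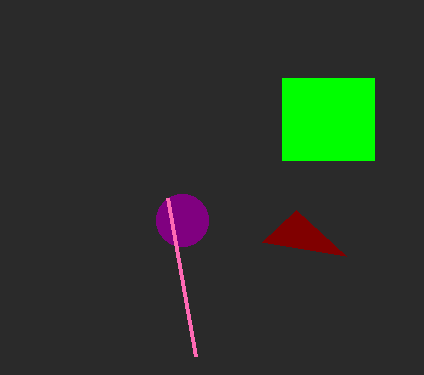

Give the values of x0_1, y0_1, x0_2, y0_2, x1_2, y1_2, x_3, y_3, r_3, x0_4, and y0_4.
x0_1 = 262, y0_1 = 242, x0_2 = 282, y0_2 = 78, x1_2 = 374, y1_2 = 160, x_3 = 182, y_3 = 220, r_3 = 26, x0_4 = 196, y0_4 = 356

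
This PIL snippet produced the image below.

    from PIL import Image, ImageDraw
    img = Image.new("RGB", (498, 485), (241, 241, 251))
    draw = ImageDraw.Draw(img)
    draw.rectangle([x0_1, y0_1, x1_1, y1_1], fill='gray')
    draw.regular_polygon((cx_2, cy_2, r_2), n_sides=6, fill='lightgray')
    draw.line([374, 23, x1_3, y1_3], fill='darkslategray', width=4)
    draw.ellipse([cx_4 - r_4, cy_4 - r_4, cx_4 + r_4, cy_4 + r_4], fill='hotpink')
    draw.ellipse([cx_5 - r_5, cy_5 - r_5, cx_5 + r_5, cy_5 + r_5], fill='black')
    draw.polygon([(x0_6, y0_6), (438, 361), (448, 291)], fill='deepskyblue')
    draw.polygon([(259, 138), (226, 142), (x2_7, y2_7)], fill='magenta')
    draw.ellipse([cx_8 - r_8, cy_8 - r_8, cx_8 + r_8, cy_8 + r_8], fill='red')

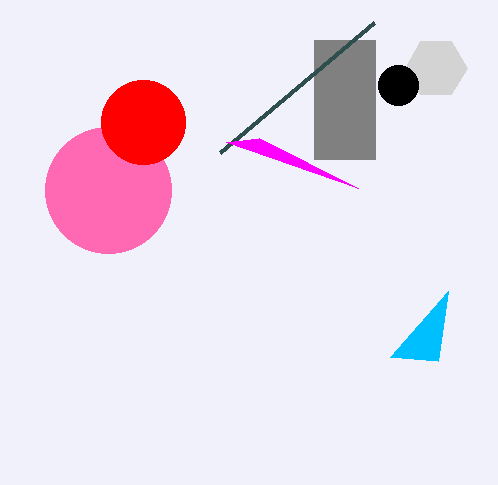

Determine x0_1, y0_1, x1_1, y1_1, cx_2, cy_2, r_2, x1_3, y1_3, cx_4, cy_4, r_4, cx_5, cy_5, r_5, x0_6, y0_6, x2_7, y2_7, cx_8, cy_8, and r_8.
x0_1 = 314
y0_1 = 40
x1_1 = 375
y1_1 = 159
cx_2 = 436
cy_2 = 68
r_2 = 31
x1_3 = 220
y1_3 = 153
cx_4 = 108
cy_4 = 190
r_4 = 63
cx_5 = 398
cy_5 = 85
r_5 = 20
x0_6 = 390
y0_6 = 357
x2_7 = 358
y2_7 = 188
cx_8 = 143
cy_8 = 122
r_8 = 42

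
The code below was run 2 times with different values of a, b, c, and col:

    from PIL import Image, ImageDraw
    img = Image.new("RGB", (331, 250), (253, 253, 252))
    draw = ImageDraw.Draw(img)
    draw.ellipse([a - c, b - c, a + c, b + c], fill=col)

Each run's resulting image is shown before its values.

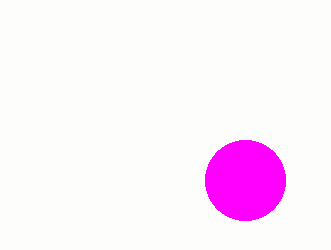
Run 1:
a = 245; b = 180; c = 40; col = 'magenta'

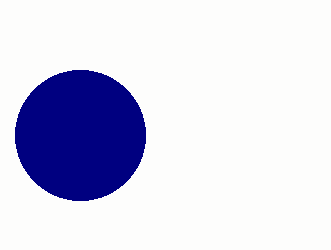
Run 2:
a = 80, b = 135, c = 65, col = 'navy'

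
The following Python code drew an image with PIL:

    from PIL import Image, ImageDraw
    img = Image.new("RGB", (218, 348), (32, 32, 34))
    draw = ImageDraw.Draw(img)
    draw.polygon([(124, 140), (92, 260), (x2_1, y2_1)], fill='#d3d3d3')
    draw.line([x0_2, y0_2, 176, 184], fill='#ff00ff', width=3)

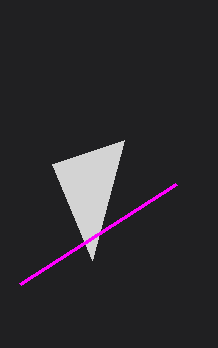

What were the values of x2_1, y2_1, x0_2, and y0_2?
x2_1 = 52, y2_1 = 164, x0_2 = 20, y0_2 = 284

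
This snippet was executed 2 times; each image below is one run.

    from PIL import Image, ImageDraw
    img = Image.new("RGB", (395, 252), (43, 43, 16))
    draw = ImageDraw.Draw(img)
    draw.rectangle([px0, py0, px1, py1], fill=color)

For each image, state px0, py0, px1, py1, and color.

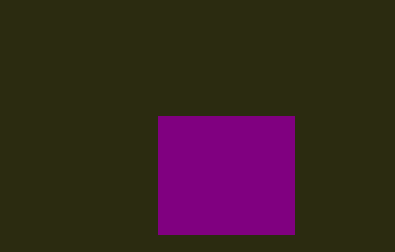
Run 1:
px0 = 158, py0 = 116, px1 = 294, py1 = 234, color = 'purple'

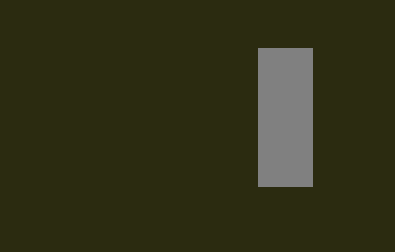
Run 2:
px0 = 258; py0 = 48; px1 = 312; py1 = 186; color = 'gray'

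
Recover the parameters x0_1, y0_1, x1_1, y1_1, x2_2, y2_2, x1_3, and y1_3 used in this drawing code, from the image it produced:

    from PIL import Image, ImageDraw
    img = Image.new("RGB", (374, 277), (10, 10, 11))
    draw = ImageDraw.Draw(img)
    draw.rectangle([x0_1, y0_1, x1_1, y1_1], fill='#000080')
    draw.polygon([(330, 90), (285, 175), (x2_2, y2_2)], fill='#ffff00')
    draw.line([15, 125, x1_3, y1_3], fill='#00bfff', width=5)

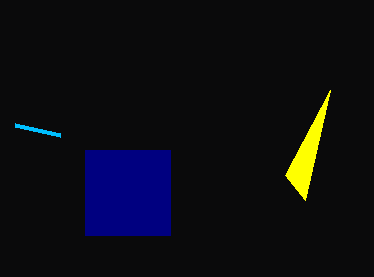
x0_1 = 85
y0_1 = 150
x1_1 = 170
y1_1 = 235
x2_2 = 305
y2_2 = 200
x1_3 = 60
y1_3 = 135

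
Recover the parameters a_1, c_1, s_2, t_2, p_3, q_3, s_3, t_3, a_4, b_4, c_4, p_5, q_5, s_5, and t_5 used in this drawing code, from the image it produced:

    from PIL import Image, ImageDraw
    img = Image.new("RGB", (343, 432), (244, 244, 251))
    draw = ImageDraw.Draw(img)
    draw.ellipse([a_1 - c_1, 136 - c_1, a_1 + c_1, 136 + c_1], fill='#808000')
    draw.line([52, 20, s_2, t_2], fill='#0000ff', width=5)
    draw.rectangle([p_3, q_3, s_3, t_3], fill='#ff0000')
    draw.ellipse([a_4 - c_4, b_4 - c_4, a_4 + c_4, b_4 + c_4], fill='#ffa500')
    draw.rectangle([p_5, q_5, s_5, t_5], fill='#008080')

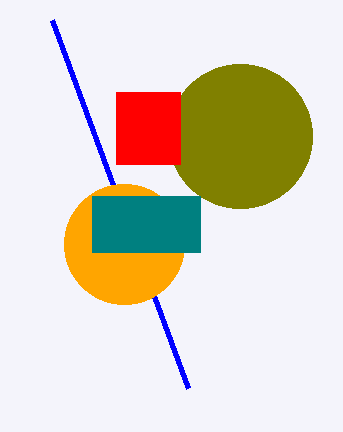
a_1 = 240; c_1 = 72; s_2 = 188; t_2 = 388; p_3 = 116; q_3 = 92; s_3 = 180; t_3 = 164; a_4 = 124; b_4 = 244; c_4 = 60; p_5 = 92; q_5 = 196; s_5 = 200; t_5 = 252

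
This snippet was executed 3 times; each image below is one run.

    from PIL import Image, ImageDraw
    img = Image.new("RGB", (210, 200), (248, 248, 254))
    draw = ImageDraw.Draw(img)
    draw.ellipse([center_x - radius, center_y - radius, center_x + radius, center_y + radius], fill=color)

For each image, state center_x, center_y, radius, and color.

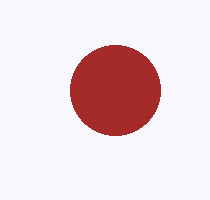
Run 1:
center_x = 115, center_y = 90, radius = 45, color = 'brown'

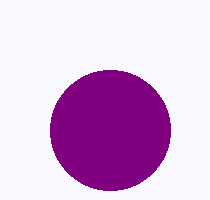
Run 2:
center_x = 110; center_y = 130; radius = 60; color = 'purple'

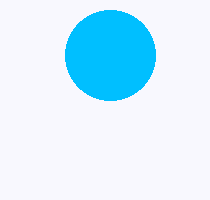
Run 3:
center_x = 110, center_y = 55, radius = 45, color = 'deepskyblue'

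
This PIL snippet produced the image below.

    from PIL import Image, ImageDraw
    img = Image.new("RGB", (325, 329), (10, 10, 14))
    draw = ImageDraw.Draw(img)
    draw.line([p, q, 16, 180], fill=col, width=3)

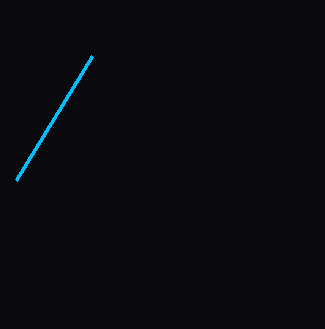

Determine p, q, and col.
p = 92
q = 56
col = 'deepskyblue'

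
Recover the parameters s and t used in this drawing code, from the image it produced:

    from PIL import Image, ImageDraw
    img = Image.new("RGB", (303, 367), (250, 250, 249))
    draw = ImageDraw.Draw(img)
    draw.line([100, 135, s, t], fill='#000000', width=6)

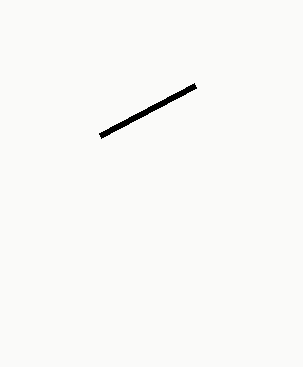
s = 195
t = 85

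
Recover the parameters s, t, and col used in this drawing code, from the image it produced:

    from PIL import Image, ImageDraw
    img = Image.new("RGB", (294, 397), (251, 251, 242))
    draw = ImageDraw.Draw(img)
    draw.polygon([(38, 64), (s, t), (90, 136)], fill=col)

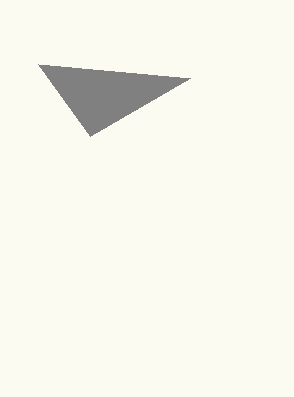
s = 190
t = 78
col = 'gray'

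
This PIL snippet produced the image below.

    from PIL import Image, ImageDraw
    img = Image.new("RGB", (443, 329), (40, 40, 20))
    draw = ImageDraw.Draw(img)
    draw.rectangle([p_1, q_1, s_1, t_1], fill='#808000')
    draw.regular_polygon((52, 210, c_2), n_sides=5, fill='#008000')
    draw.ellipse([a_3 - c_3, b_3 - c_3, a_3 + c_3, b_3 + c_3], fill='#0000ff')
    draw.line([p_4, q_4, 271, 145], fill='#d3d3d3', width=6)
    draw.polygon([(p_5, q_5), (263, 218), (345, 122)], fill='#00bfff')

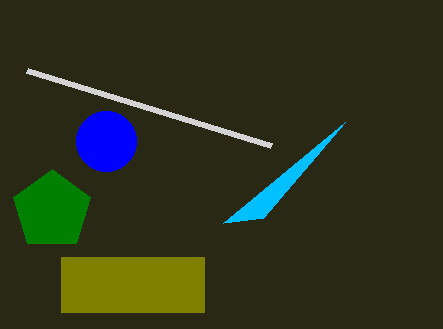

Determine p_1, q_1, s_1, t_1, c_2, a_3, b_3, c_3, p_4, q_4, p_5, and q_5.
p_1 = 61
q_1 = 257
s_1 = 204
t_1 = 312
c_2 = 41
a_3 = 106
b_3 = 141
c_3 = 30
p_4 = 27
q_4 = 70
p_5 = 223
q_5 = 223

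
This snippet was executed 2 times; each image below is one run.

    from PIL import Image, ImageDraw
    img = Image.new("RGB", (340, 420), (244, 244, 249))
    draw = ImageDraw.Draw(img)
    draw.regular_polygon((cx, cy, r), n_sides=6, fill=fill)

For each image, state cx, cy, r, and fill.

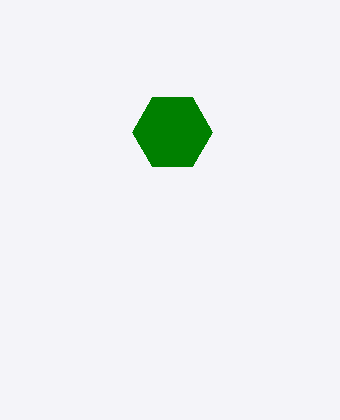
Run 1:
cx = 172
cy = 132
r = 40
fill = 'green'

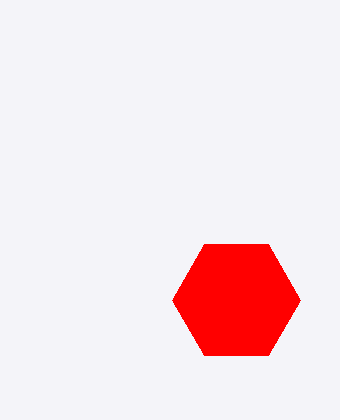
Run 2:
cx = 236; cy = 300; r = 64; fill = 'red'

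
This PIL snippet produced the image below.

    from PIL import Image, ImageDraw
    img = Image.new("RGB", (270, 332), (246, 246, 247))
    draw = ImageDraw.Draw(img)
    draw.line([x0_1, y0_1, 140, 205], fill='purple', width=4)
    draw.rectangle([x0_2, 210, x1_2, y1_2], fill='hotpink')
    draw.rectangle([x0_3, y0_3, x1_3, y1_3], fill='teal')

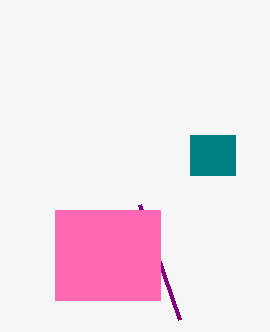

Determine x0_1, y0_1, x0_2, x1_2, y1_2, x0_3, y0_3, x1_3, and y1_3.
x0_1 = 180; y0_1 = 320; x0_2 = 55; x1_2 = 160; y1_2 = 300; x0_3 = 190; y0_3 = 135; x1_3 = 235; y1_3 = 175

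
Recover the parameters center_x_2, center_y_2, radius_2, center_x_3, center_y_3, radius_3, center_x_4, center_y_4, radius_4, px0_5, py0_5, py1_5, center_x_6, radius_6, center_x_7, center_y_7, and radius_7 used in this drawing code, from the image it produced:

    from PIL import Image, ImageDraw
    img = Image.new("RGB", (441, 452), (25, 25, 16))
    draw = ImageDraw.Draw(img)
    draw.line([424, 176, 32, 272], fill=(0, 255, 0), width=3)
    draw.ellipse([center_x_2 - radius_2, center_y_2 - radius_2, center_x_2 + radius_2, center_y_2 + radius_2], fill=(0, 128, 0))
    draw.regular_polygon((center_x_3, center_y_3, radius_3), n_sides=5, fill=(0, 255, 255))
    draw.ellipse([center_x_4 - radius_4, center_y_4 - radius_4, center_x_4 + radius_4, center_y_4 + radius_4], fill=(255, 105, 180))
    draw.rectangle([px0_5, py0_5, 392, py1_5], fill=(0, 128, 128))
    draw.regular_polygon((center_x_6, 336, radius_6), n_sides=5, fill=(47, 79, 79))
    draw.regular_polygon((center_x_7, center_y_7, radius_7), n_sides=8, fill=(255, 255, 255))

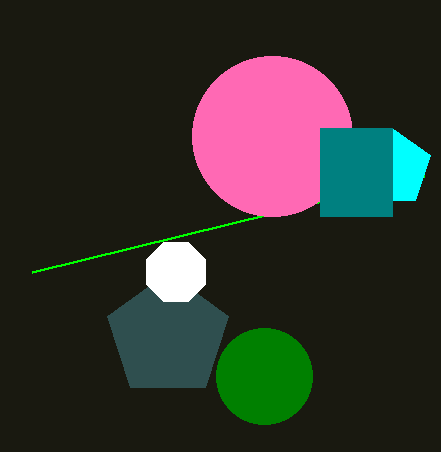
center_x_2 = 264; center_y_2 = 376; radius_2 = 48; center_x_3 = 392; center_y_3 = 168; radius_3 = 40; center_x_4 = 272; center_y_4 = 136; radius_4 = 80; px0_5 = 320; py0_5 = 128; py1_5 = 216; center_x_6 = 168; radius_6 = 64; center_x_7 = 176; center_y_7 = 272; radius_7 = 32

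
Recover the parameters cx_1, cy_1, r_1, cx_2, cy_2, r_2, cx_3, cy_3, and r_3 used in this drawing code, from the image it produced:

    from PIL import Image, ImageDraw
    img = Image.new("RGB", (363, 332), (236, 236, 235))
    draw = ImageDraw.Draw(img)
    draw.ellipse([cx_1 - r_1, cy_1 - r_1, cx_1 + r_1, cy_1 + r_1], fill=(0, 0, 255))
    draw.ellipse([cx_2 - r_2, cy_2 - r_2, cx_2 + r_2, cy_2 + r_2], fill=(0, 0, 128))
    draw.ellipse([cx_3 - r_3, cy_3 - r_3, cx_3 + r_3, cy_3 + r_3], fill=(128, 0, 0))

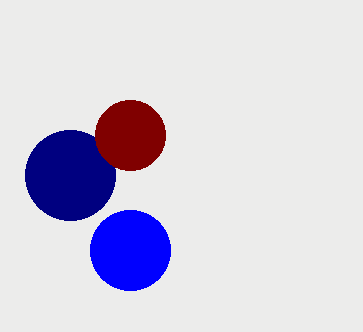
cx_1 = 130; cy_1 = 250; r_1 = 40; cx_2 = 70; cy_2 = 175; r_2 = 45; cx_3 = 130; cy_3 = 135; r_3 = 35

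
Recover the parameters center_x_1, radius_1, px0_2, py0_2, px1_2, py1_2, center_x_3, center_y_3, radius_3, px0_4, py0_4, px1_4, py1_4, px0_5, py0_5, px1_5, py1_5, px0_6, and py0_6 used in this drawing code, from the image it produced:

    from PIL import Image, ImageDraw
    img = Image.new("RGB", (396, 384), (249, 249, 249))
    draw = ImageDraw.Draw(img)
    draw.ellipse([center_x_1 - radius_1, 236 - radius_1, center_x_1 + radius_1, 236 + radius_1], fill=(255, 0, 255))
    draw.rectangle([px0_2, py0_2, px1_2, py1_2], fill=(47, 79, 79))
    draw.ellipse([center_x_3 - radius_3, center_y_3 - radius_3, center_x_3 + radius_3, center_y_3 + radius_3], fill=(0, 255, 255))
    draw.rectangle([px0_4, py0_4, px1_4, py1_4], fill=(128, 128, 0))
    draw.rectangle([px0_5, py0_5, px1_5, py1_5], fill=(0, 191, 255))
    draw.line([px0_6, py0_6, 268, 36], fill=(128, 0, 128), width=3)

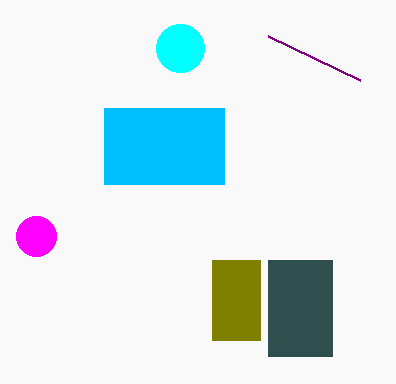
center_x_1 = 36
radius_1 = 20
px0_2 = 268
py0_2 = 260
px1_2 = 332
py1_2 = 356
center_x_3 = 180
center_y_3 = 48
radius_3 = 24
px0_4 = 212
py0_4 = 260
px1_4 = 260
py1_4 = 340
px0_5 = 104
py0_5 = 108
px1_5 = 224
py1_5 = 184
px0_6 = 360
py0_6 = 80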